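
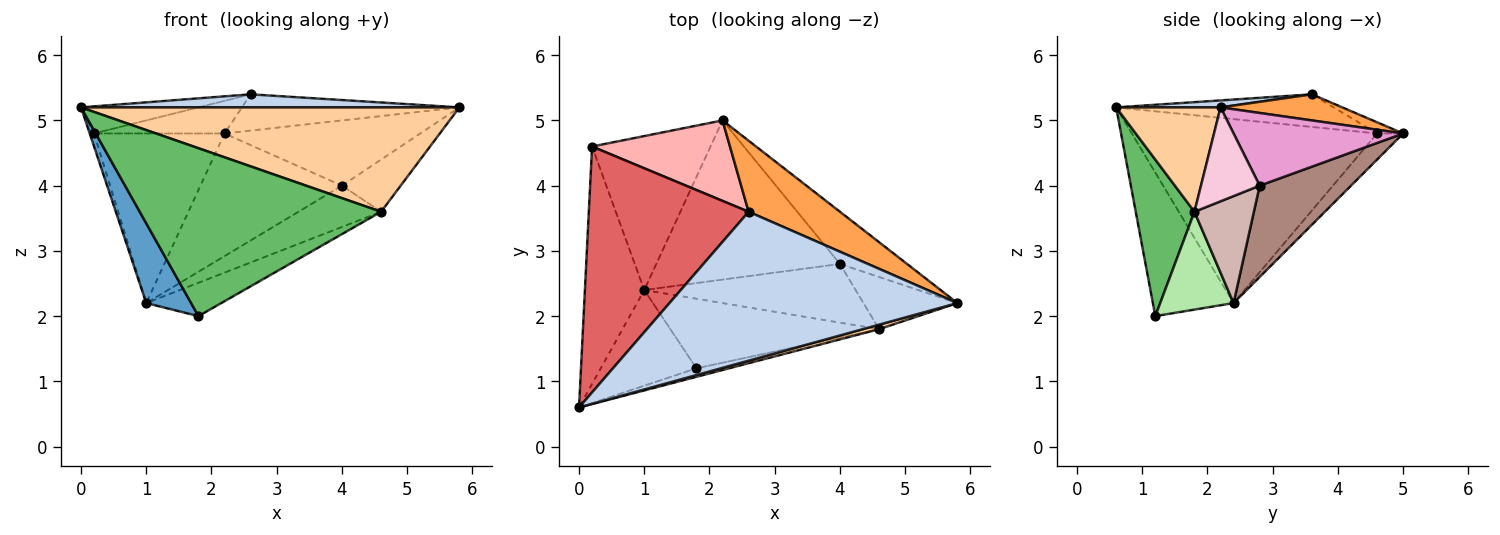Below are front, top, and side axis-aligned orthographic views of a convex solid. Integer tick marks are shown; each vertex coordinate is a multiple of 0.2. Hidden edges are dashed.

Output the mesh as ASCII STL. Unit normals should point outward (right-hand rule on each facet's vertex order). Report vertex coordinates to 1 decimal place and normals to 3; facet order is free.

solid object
 facet normal -0.755 -0.420 -0.504
  outer loop
   vertex 1.0 2.4 2.2
   vertex 1.8 1.2 2.0
   vertex 0.0 0.6 5.2
  endloop
 endfacet
 facet normal 0.024 -0.087 0.996
  outer loop
   vertex 2.6 3.6 5.4
   vertex 0.0 0.6 5.2
   vertex 5.8 2.2 5.2
  endloop
 endfacet
 facet normal 0.247 0.440 0.863
  outer loop
   vertex 2.6 3.6 5.4
   vertex 5.8 2.2 5.2
   vertex 2.2 5.0 4.8
  endloop
 endfacet
 facet normal 0.266 -0.963 0.042
  outer loop
   vertex 4.6 1.8 3.6
   vertex 5.8 2.2 5.2
   vertex 0.0 0.6 5.2
  endloop
 endfacet
 facet normal 0.236 -0.970 -0.049
  outer loop
   vertex 4.6 1.8 3.6
   vertex 0.0 0.6 5.2
   vertex 1.8 1.2 2.0
  endloop
 endfacet
 facet normal 0.389 0.398 -0.831
  outer loop
   vertex 4.6 1.8 3.6
   vertex 1.8 1.2 2.0
   vertex 1.0 2.4 2.2
  endloop
 endfacet
 facet normal -0.199 0.107 0.974
  outer loop
   vertex 0.2 4.6 4.8
   vertex 0.0 0.6 5.2
   vertex 2.6 3.6 5.4
  endloop
 endfacet
 facet normal -0.075 0.375 0.924
  outer loop
   vertex 0.2 4.6 4.8
   vertex 2.6 3.6 5.4
   vertex 2.2 5.0 4.8
  endloop
 endfacet
 facet normal -0.952 0.017 -0.307
  outer loop
   vertex 0.2 4.6 4.8
   vertex 1.0 2.4 2.2
   vertex 0.0 0.6 5.2
  endloop
 endfacet
 facet normal -0.146 0.732 -0.665
  outer loop
   vertex 0.2 4.6 4.8
   vertex 2.2 5.0 4.8
   vertex 1.0 2.4 2.2
  endloop
 endfacet
 facet normal 0.366 0.568 -0.737
  outer loop
   vertex 4.0 2.8 4.0
   vertex 1.0 2.4 2.2
   vertex 2.2 5.0 4.8
  endloop
 endfacet
 facet normal 0.382 0.532 -0.756
  outer loop
   vertex 4.0 2.8 4.0
   vertex 4.6 1.8 3.6
   vertex 1.0 2.4 2.2
  endloop
 endfacet
 facet normal 0.560 0.647 -0.517
  outer loop
   vertex 4.0 2.8 4.0
   vertex 2.2 5.0 4.8
   vertex 5.8 2.2 5.2
  endloop
 endfacet
 facet normal 0.577 0.577 -0.577
  outer loop
   vertex 4.0 2.8 4.0
   vertex 5.8 2.2 5.2
   vertex 4.6 1.8 3.6
  endloop
 endfacet
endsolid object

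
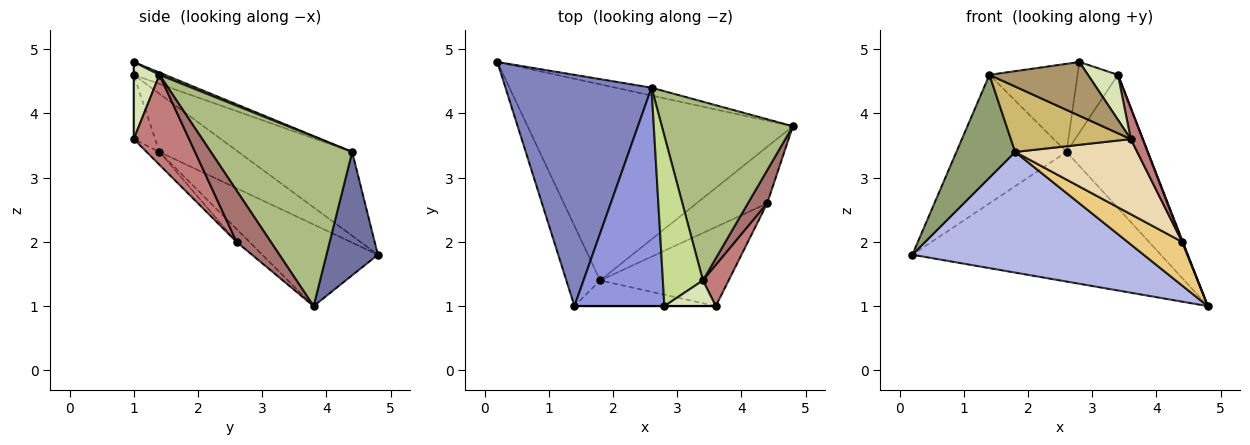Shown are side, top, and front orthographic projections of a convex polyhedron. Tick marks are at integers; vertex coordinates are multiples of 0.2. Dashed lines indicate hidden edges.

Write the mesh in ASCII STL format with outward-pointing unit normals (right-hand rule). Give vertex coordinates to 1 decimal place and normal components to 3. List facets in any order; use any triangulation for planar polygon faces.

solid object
 facet normal 0.202 0.978 -0.059
  outer loop
   vertex 2.6 4.4 3.4
   vertex 4.8 3.8 1.0
   vertex 0.2 4.8 1.8
  endloop
 endfacet
 facet normal -0.449 0.434 0.781
  outer loop
   vertex 2.6 4.4 3.4
   vertex 0.2 4.8 1.8
   vertex 1.4 1.0 4.6
  endloop
 endfacet
 facet normal -0.131 0.371 0.919
  outer loop
   vertex 2.6 4.4 3.4
   vertex 1.4 1.0 4.6
   vertex 2.8 1.0 4.8
  endloop
 endfacet
 facet normal -0.253 -0.507 -0.824
  outer loop
   vertex 1.8 1.4 3.4
   vertex 0.2 4.8 1.8
   vertex 4.8 3.8 1.0
  endloop
 endfacet
 facet normal -0.727 -0.541 -0.423
  outer loop
   vertex 1.8 1.4 3.4
   vertex 1.4 1.0 4.6
   vertex 0.2 4.8 1.8
  endloop
 endfacet
 facet normal 0.720 0.415 0.556
  outer loop
   vertex 3.4 1.4 4.6
   vertex 4.8 3.8 1.0
   vertex 2.6 4.4 3.4
  endloop
 endfacet
 facet normal 0.052 0.383 0.922
  outer loop
   vertex 3.4 1.4 4.6
   vertex 2.6 4.4 3.4
   vertex 2.8 1.0 4.8
  endloop
 endfacet
 facet normal 0.597 -0.697 0.398
  outer loop
   vertex 3.6 1.0 3.6
   vertex 3.4 1.4 4.6
   vertex 2.8 1.0 4.8
  endloop
 endfacet
 facet normal 0.000 -1.000 0.000
  outer loop
   vertex 3.6 1.0 3.6
   vertex 2.8 1.0 4.8
   vertex 1.4 1.0 4.6
  endloop
 endfacet
 facet normal -0.164 -0.918 -0.361
  outer loop
   vertex 3.6 1.0 3.6
   vertex 1.4 1.0 4.6
   vertex 1.8 1.4 3.4
  endloop
 endfacet
 facet normal -0.142 -0.605 -0.783
  outer loop
   vertex 4.4 2.6 2.0
   vertex 1.8 1.4 3.4
   vertex 4.8 3.8 1.0
  endloop
 endfacet
 facet normal -0.072 -0.687 -0.723
  outer loop
   vertex 4.4 2.6 2.0
   vertex 3.6 1.0 3.6
   vertex 1.8 1.4 3.4
  endloop
 endfacet
 facet normal 0.936 -0.020 0.351
  outer loop
   vertex 4.4 2.6 2.0
   vertex 4.8 3.8 1.0
   vertex 3.4 1.4 4.6
  endloop
 endfacet
 facet normal 0.942 -0.202 0.269
  outer loop
   vertex 4.4 2.6 2.0
   vertex 3.4 1.4 4.6
   vertex 3.6 1.0 3.6
  endloop
 endfacet
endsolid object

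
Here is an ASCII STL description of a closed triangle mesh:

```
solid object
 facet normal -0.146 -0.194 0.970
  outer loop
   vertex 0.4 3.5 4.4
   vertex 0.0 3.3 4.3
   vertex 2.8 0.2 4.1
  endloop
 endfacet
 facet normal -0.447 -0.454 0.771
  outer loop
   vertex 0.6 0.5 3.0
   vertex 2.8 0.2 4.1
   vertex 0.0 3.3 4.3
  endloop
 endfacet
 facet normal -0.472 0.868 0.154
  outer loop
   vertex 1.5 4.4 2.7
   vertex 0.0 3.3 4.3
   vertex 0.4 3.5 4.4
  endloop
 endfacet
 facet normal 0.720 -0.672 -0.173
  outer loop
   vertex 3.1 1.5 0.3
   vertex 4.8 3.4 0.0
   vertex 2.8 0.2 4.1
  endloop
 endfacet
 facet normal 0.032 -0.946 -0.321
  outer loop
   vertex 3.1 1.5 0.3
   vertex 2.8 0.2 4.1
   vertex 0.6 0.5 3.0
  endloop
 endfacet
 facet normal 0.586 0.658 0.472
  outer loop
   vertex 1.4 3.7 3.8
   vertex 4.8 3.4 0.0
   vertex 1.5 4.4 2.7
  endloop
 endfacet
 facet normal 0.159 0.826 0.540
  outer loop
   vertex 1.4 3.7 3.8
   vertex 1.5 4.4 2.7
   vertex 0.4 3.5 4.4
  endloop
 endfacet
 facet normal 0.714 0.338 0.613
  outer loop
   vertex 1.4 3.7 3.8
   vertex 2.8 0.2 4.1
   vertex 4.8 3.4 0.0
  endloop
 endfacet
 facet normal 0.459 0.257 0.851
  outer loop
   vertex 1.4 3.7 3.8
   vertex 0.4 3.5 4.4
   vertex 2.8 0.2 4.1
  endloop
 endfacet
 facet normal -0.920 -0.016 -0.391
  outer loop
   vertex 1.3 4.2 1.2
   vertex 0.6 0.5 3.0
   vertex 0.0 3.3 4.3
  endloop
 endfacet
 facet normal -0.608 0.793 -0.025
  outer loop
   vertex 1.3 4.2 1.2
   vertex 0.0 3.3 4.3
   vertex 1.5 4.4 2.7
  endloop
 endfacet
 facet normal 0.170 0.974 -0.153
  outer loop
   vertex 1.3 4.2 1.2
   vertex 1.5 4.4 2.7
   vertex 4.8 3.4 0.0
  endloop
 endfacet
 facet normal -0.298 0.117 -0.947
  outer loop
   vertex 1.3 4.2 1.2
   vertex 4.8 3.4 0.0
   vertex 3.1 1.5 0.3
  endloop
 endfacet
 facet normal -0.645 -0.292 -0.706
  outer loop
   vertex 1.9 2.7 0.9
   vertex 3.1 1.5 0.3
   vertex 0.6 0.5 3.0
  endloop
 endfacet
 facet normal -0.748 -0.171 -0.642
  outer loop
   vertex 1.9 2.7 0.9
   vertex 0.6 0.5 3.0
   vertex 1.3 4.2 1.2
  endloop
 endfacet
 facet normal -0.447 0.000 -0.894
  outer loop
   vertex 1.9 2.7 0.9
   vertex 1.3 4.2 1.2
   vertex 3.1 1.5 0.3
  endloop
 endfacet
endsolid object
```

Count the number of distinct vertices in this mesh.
10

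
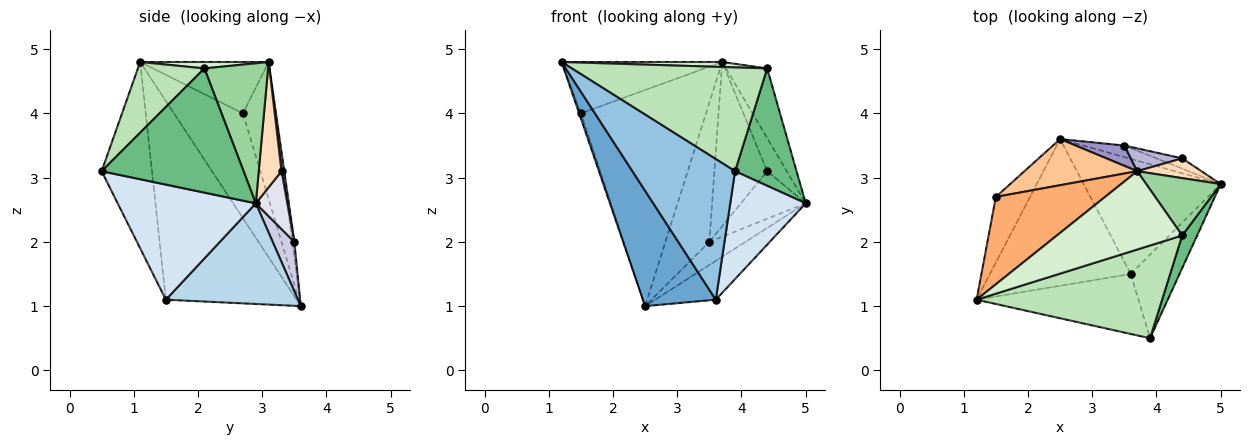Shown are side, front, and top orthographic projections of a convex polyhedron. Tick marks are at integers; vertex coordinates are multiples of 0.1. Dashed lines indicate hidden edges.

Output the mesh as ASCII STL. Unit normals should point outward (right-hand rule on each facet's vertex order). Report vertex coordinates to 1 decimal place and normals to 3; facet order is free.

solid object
 facet normal -0.743 -0.414 -0.526
  outer loop
   vertex 3.6 1.5 1.1
   vertex 1.2 1.1 4.8
   vertex 2.5 3.6 1.0
  endloop
 endfacet
 facet normal -0.411 -0.838 -0.357
  outer loop
   vertex 3.6 1.5 1.1
   vertex 3.9 0.5 3.1
   vertex 1.2 1.1 4.8
  endloop
 endfacet
 facet normal 0.571 0.262 -0.778
  outer loop
   vertex 3.6 1.5 1.1
   vertex 2.5 3.6 1.0
   vertex 5.0 2.9 2.6
  endloop
 endfacet
 facet normal 0.823 -0.450 -0.348
  outer loop
   vertex 3.6 1.5 1.1
   vertex 5.0 2.9 2.6
   vertex 3.9 0.5 3.1
  endloop
 endfacet
 facet normal -0.951 0.023 -0.310
  outer loop
   vertex 1.5 2.7 4.0
   vertex 2.5 3.6 1.0
   vertex 1.2 1.1 4.8
  endloop
 endfacet
 facet normal -0.376 0.470 0.799
  outer loop
   vertex 1.5 2.7 4.0
   vertex 1.2 1.1 4.8
   vertex 3.7 3.1 4.8
  endloop
 endfacet
 facet normal -0.246 0.948 0.202
  outer loop
   vertex 1.5 2.7 4.0
   vertex 3.7 3.1 4.8
   vertex 2.5 3.6 1.0
  endloop
 endfacet
 facet normal 0.707 0.607 0.363
  outer loop
   vertex 4.4 3.3 3.1
   vertex 3.7 3.1 4.8
   vertex 5.0 2.9 2.6
  endloop
 endfacet
 facet normal 0.912 -0.395 0.110
  outer loop
   vertex 4.4 2.1 4.7
   vertex 3.9 0.5 3.1
   vertex 5.0 2.9 2.6
  endloop
 endfacet
 facet normal 0.767 0.496 0.408
  outer loop
   vertex 4.4 2.1 4.7
   vertex 5.0 2.9 2.6
   vertex 3.7 3.1 4.8
  endloop
 endfacet
 facet normal 0.246 -0.723 0.646
  outer loop
   vertex 4.4 2.1 4.7
   vertex 1.2 1.1 4.8
   vertex 3.9 0.5 3.1
  endloop
 endfacet
 facet normal 0.051 -0.064 0.997
  outer loop
   vertex 4.4 2.1 4.7
   vertex 3.7 3.1 4.8
   vertex 1.2 1.1 4.8
  endloop
 endfacet
 facet normal -0.046 0.988 0.144
  outer loop
   vertex 3.5 3.5 2.0
   vertex 2.5 3.6 1.0
   vertex 3.7 3.1 4.8
  endloop
 endfacet
 facet normal 0.052 0.989 0.138
  outer loop
   vertex 3.5 3.5 2.0
   vertex 3.7 3.1 4.8
   vertex 4.4 3.3 3.1
  endloop
 endfacet
 facet normal 0.473 0.788 -0.394
  outer loop
   vertex 3.5 3.5 2.0
   vertex 5.0 2.9 2.6
   vertex 2.5 3.6 1.0
  endloop
 endfacet
 facet normal 0.429 0.883 -0.191
  outer loop
   vertex 3.5 3.5 2.0
   vertex 4.4 3.3 3.1
   vertex 5.0 2.9 2.6
  endloop
 endfacet
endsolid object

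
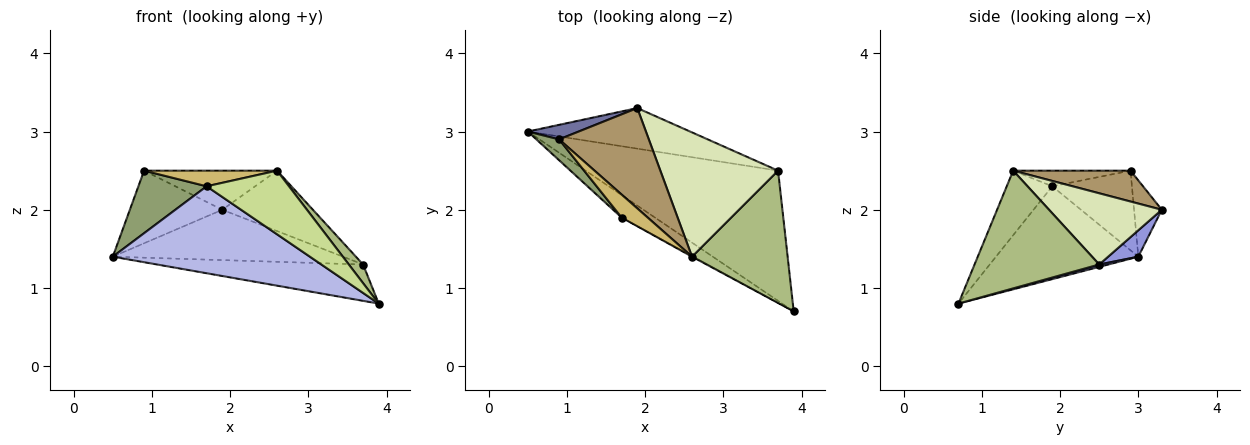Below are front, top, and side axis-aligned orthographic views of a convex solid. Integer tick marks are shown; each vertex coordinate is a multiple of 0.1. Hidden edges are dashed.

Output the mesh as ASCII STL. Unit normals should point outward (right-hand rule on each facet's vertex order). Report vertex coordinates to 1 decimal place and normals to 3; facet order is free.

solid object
 facet normal -0.282 0.941 0.188
  outer loop
   vertex 0.9 2.9 2.5
   vertex 1.9 3.3 2.0
   vertex 0.5 3.0 1.4
  endloop
 endfacet
 facet normal 0.012 0.269 -0.963
  outer loop
   vertex 3.7 2.5 1.3
   vertex 3.9 0.7 0.8
   vertex 0.5 3.0 1.4
  endloop
 endfacet
 facet normal 0.102 0.775 -0.624
  outer loop
   vertex 3.7 2.5 1.3
   vertex 0.5 3.0 1.4
   vertex 1.9 3.3 2.0
  endloop
 endfacet
 facet normal -0.573 -0.793 -0.206
  outer loop
   vertex 1.7 1.9 2.3
   vertex 0.5 3.0 1.4
   vertex 3.9 0.7 0.8
  endloop
 endfacet
 facet normal -0.742 -0.636 0.212
  outer loop
   vertex 1.7 1.9 2.3
   vertex 0.9 2.9 2.5
   vertex 0.5 3.0 1.4
  endloop
 endfacet
 facet normal 0.773 -0.088 0.628
  outer loop
   vertex 2.6 1.4 2.5
   vertex 3.9 0.7 0.8
   vertex 3.7 2.5 1.3
  endloop
 endfacet
 facet normal -0.484 -0.875 -0.010
  outer loop
   vertex 2.6 1.4 2.5
   vertex 1.7 1.9 2.3
   vertex 3.9 0.7 0.8
  endloop
 endfacet
 facet normal 0.478 0.384 0.790
  outer loop
   vertex 2.6 1.4 2.5
   vertex 3.7 2.5 1.3
   vertex 1.9 3.3 2.0
  endloop
 endfacet
 facet normal 0.305 0.346 0.887
  outer loop
   vertex 2.6 1.4 2.5
   vertex 1.9 3.3 2.0
   vertex 0.9 2.9 2.5
  endloop
 endfacet
 facet normal -0.444 -0.504 0.741
  outer loop
   vertex 2.6 1.4 2.5
   vertex 0.9 2.9 2.5
   vertex 1.7 1.9 2.3
  endloop
 endfacet
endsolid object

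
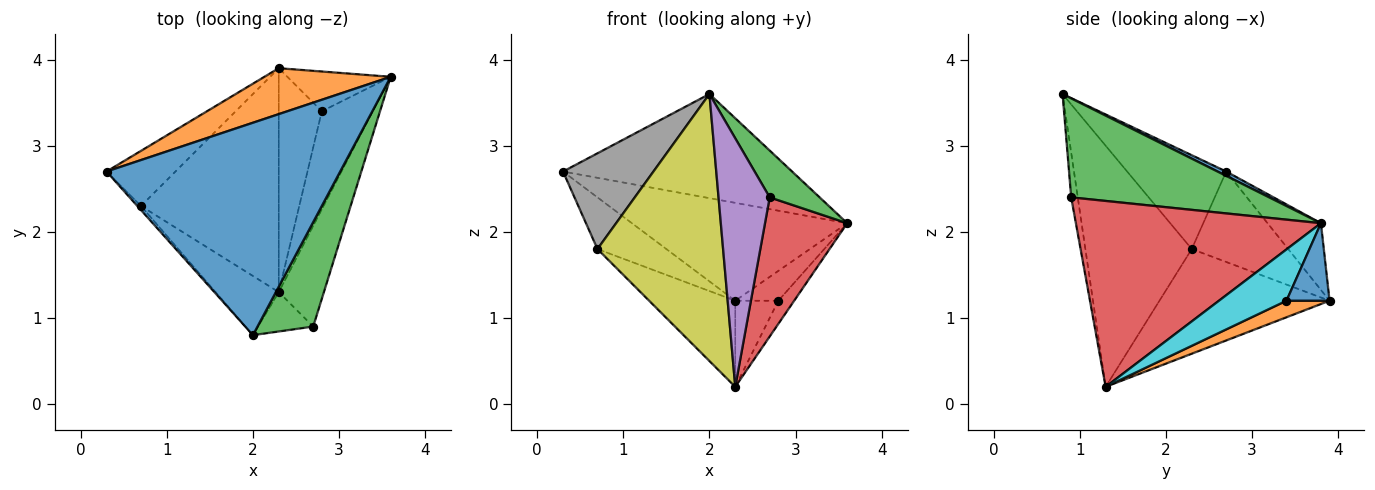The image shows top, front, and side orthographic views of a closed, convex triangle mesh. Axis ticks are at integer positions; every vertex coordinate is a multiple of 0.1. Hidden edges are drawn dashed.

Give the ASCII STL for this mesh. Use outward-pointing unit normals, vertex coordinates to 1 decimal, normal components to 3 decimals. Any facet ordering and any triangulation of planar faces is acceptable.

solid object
 facet normal 0.017 0.440 0.898
  outer loop
   vertex 2.0 0.8 3.6
   vertex 3.6 3.8 2.1
   vertex 0.3 2.7 2.7
  endloop
 endfacet
 facet normal -0.219 0.883 0.415
  outer loop
   vertex 2.3 3.9 1.2
   vertex 0.3 2.7 2.7
   vertex 3.6 3.8 2.1
  endloop
 endfacet
 facet normal 0.851 -0.215 0.479
  outer loop
   vertex 2.7 0.9 2.4
   vertex 3.6 3.8 2.1
   vertex 2.0 0.8 3.6
  endloop
 endfacet
 facet normal 0.924 -0.310 -0.224
  outer loop
   vertex 2.7 0.9 2.4
   vertex 2.3 1.3 0.2
   vertex 3.6 3.8 2.1
  endloop
 endfacet
 facet normal -0.126 -0.980 -0.155
  outer loop
   vertex 2.7 0.9 2.4
   vertex 2.0 0.8 3.6
   vertex 2.3 1.3 0.2
  endloop
 endfacet
 facet normal -0.692 0.494 -0.527
  outer loop
   vertex 0.7 2.3 1.8
   vertex 0.3 2.7 2.7
   vertex 2.3 3.9 1.2
  endloop
 endfacet
 facet normal -0.578 0.293 -0.761
  outer loop
   vertex 0.7 2.3 1.8
   vertex 2.3 3.9 1.2
   vertex 2.3 1.3 0.2
  endloop
 endfacet
 facet normal -0.738 -0.674 -0.029
  outer loop
   vertex 0.7 2.3 1.8
   vertex 2.0 0.8 3.6
   vertex 0.3 2.7 2.7
  endloop
 endfacet
 facet normal -0.637 -0.752 -0.167
  outer loop
   vertex 0.7 2.3 1.8
   vertex 2.3 1.3 0.2
   vertex 2.0 0.8 3.6
  endloop
 endfacet
 facet normal 0.700 0.164 -0.695
  outer loop
   vertex 2.8 3.4 1.2
   vertex 3.6 3.8 2.1
   vertex 2.3 1.3 0.2
  endloop
 endfacet
 facet normal 0.514 0.514 -0.686
  outer loop
   vertex 2.8 3.4 1.2
   vertex 2.3 3.9 1.2
   vertex 3.6 3.8 2.1
  endloop
 endfacet
 facet normal 0.338 0.338 -0.878
  outer loop
   vertex 2.8 3.4 1.2
   vertex 2.3 1.3 0.2
   vertex 2.3 3.9 1.2
  endloop
 endfacet
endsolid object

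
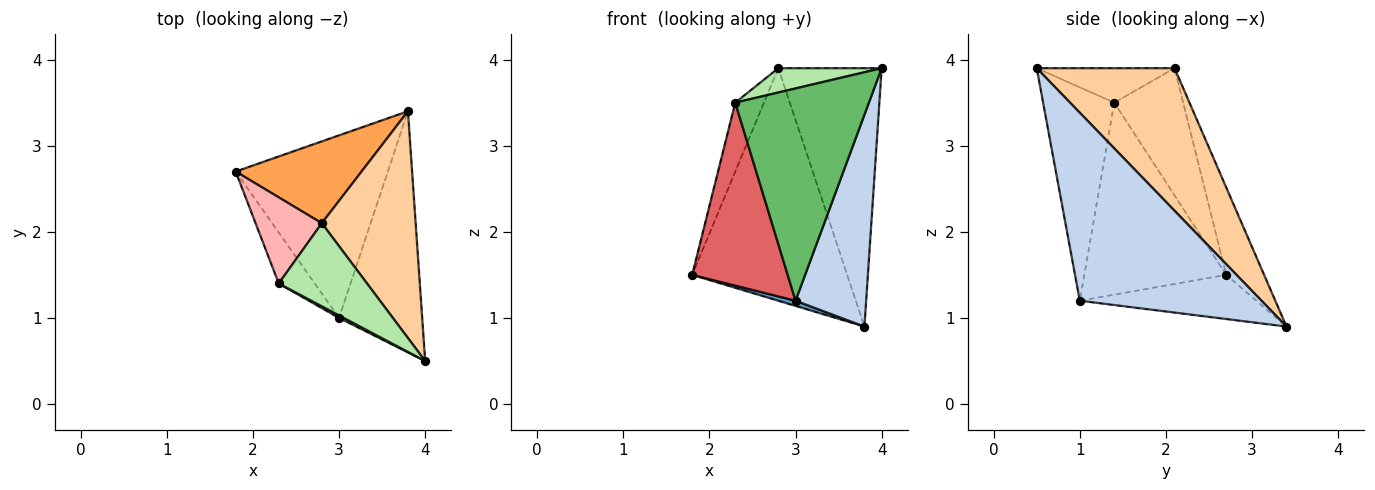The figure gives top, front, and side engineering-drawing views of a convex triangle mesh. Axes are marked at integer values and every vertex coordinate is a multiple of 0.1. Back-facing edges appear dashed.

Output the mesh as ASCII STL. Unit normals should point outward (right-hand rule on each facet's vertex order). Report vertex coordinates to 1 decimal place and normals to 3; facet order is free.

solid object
 facet normal -0.279 -0.027 -0.960
  outer loop
   vertex 3.0 1.0 1.2
   vertex 1.8 2.7 1.5
   vertex 3.8 3.4 0.9
  endloop
 endfacet
 facet normal 0.862 -0.335 -0.381
  outer loop
   vertex 3.0 1.0 1.2
   vertex 3.8 3.4 0.9
   vertex 4.0 0.5 3.9
  endloop
 endfacet
 facet normal -0.225 0.919 0.323
  outer loop
   vertex 2.8 2.1 3.9
   vertex 3.8 3.4 0.9
   vertex 1.8 2.7 1.5
  endloop
 endfacet
 facet normal 0.708 0.531 0.466
  outer loop
   vertex 2.8 2.1 3.9
   vertex 4.0 0.5 3.9
   vertex 3.8 3.4 0.9
  endloop
 endfacet
 facet normal -0.470 -0.883 0.011
  outer loop
   vertex 2.3 1.4 3.5
   vertex 3.0 1.0 1.2
   vertex 4.0 0.5 3.9
  endloop
 endfacet
 facet normal -0.351 -0.263 0.899
  outer loop
   vertex 2.3 1.4 3.5
   vertex 4.0 0.5 3.9
   vertex 2.8 2.1 3.9
  endloop
 endfacet
 facet normal -0.820 -0.552 -0.154
  outer loop
   vertex 2.3 1.4 3.5
   vertex 1.8 2.7 1.5
   vertex 3.0 1.0 1.2
  endloop
 endfacet
 facet normal -0.832 0.347 0.433
  outer loop
   vertex 2.3 1.4 3.5
   vertex 2.8 2.1 3.9
   vertex 1.8 2.7 1.5
  endloop
 endfacet
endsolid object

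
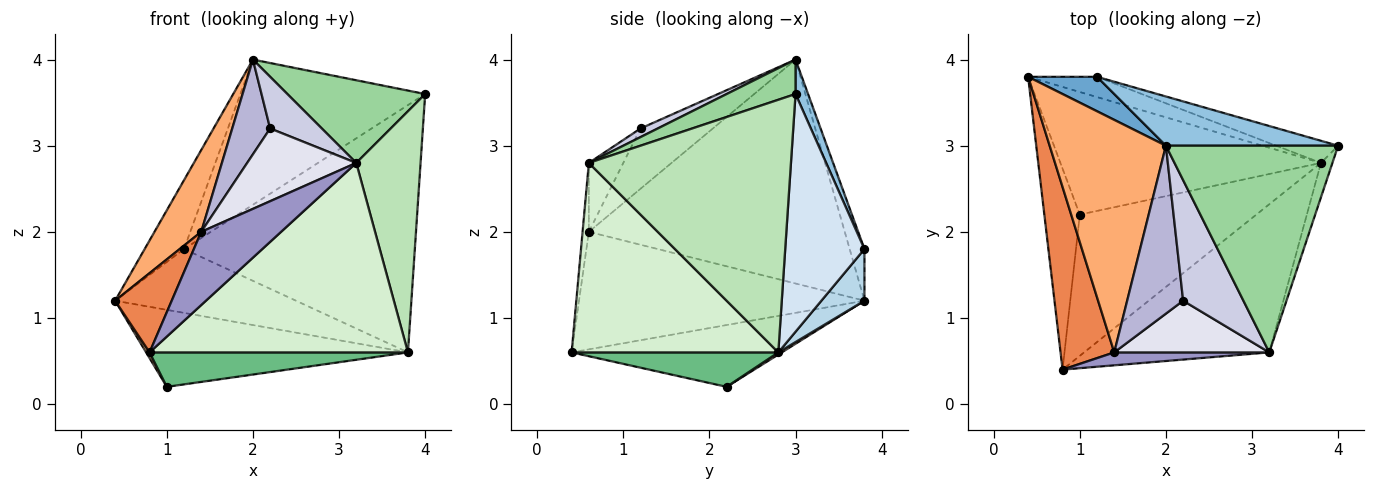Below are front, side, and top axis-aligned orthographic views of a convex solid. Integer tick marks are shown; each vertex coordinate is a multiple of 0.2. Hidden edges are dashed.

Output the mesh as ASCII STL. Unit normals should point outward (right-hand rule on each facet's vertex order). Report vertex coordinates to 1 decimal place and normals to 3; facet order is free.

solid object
 facet normal -0.318 0.848 0.424
  outer loop
   vertex 1.2 3.8 1.8
   vertex 0.4 3.8 1.2
   vertex 2.0 3.0 4.0
  endloop
 endfacet
 facet normal 0.064 0.945 0.320
  outer loop
   vertex 1.2 3.8 1.8
   vertex 2.0 3.0 4.0
   vertex 4.0 3.0 3.6
  endloop
 endfacet
 facet normal 0.221 0.929 -0.295
  outer loop
   vertex 1.2 3.8 1.8
   vertex 3.8 2.8 0.6
   vertex 0.4 3.8 1.2
  endloop
 endfacet
 facet normal 0.324 0.942 -0.084
  outer loop
   vertex 1.2 3.8 1.8
   vertex 4.0 3.0 3.6
   vertex 3.8 2.8 0.6
  endloop
 endfacet
 facet normal -0.895 -0.177 0.409
  outer loop
   vertex 1.4 0.6 2.0
   vertex 0.4 3.8 1.2
   vertex 0.8 0.4 0.6
  endloop
 endfacet
 facet normal -0.876 -0.160 0.455
  outer loop
   vertex 1.4 0.6 2.0
   vertex 2.0 3.0 4.0
   vertex 0.4 3.8 1.2
  endloop
 endfacet
 facet normal -0.867 -0.014 -0.498
  outer loop
   vertex 1.0 2.2 0.2
   vertex 0.8 0.4 0.6
   vertex 0.4 3.8 1.2
  endloop
 endfacet
 facet normal 0.007 0.532 -0.847
  outer loop
   vertex 1.0 2.2 0.2
   vertex 0.4 3.8 1.2
   vertex 3.8 2.8 0.6
  endloop
 endfacet
 facet normal 0.186 -0.233 -0.955
  outer loop
   vertex 1.0 2.2 0.2
   vertex 3.8 2.8 0.6
   vertex 0.8 0.4 0.6
  endloop
 endfacet
 facet normal 0.183 -0.365 0.913
  outer loop
   vertex 3.2 0.6 2.8
   vertex 4.0 3.0 3.6
   vertex 2.0 3.0 4.0
  endloop
 endfacet
 facet normal 0.952 -0.303 -0.043
  outer loop
   vertex 3.2 0.6 2.8
   vertex 3.8 2.8 0.6
   vertex 4.0 3.0 3.6
  endloop
 endfacet
 facet normal 0.533 -0.666 -0.521
  outer loop
   vertex 3.2 0.6 2.8
   vertex 0.8 0.4 0.6
   vertex 3.8 2.8 0.6
  endloop
 endfacet
 facet normal -0.077 -0.982 0.173
  outer loop
   vertex 3.2 0.6 2.8
   vertex 1.4 0.6 2.0
   vertex 0.8 0.4 0.6
  endloop
 endfacet
 facet normal -0.684 -0.358 0.635
  outer loop
   vertex 2.2 1.2 3.2
   vertex 2.0 3.0 4.0
   vertex 1.4 0.6 2.0
  endloop
 endfacet
 facet normal 0.130 -0.391 0.911
  outer loop
   vertex 2.2 1.2 3.2
   vertex 3.2 0.6 2.8
   vertex 2.0 3.0 4.0
  endloop
 endfacet
 facet normal -0.249 -0.789 0.561
  outer loop
   vertex 2.2 1.2 3.2
   vertex 1.4 0.6 2.0
   vertex 3.2 0.6 2.8
  endloop
 endfacet
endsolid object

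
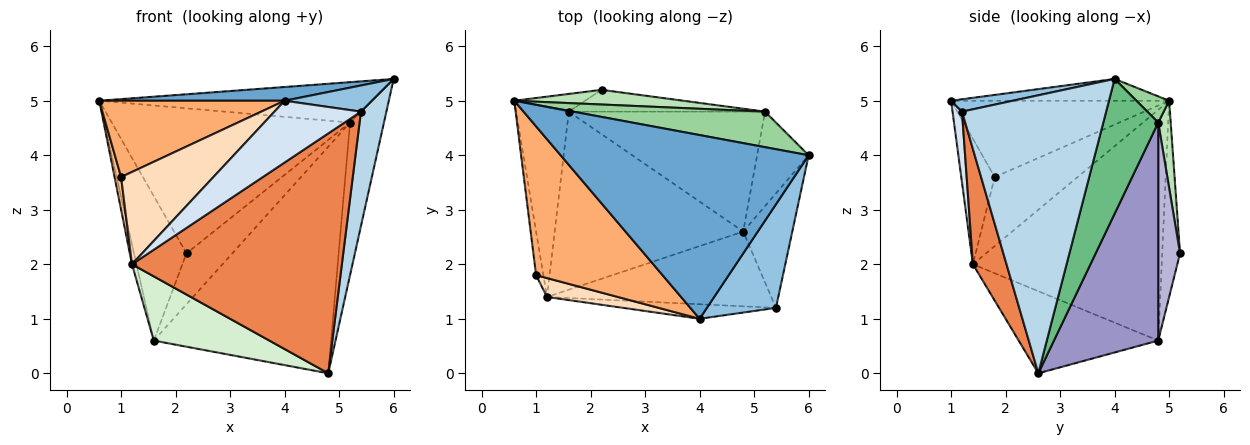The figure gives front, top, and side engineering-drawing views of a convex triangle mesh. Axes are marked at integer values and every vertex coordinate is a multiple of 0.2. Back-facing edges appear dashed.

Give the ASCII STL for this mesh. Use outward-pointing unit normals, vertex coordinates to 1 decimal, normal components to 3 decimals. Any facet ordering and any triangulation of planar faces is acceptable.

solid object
 facet normal -0.087 -0.074 0.993
  outer loop
   vertex 4.0 1.0 5.0
   vertex 6.0 4.0 5.4
   vertex 0.6 5.0 5.0
  endloop
 endfacet
 facet normal 0.171 -0.241 0.955
  outer loop
   vertex 5.4 1.2 4.8
   vertex 6.0 4.0 5.4
   vertex 4.0 1.0 5.0
  endloop
 endfacet
 facet normal 0.970 -0.171 -0.171
  outer loop
   vertex 5.4 1.2 4.8
   vertex 4.8 2.6 0.0
   vertex 6.0 4.0 5.4
  endloop
 endfacet
 facet normal 0.106 -0.968 -0.228
  outer loop
   vertex 5.4 1.2 4.8
   vertex 4.0 1.0 5.0
   vertex 1.2 1.4 2.0
  endloop
 endfacet
 facet normal 0.151 -0.944 -0.294
  outer loop
   vertex 5.4 1.2 4.8
   vertex 1.2 1.4 2.0
   vertex 4.8 2.6 0.0
  endloop
 endfacet
 facet normal -0.473 -0.402 0.784
  outer loop
   vertex 1.0 1.8 3.6
   vertex 4.0 1.0 5.0
   vertex 0.6 5.0 5.0
  endloop
 endfacet
 facet normal -0.991 -0.078 -0.104
  outer loop
   vertex 1.0 1.8 3.6
   vertex 0.6 5.0 5.0
   vertex 1.2 1.4 2.0
  endloop
 endfacet
 facet normal -0.334 -0.923 0.189
  outer loop
   vertex 1.0 1.8 3.6
   vertex 1.2 1.4 2.0
   vertex 4.0 1.0 5.0
  endloop
 endfacet
 facet normal 0.809 0.500 -0.309
  outer loop
   vertex 5.2 4.8 4.6
   vertex 6.0 4.0 5.4
   vertex 4.8 2.6 0.0
  endloop
 endfacet
 facet normal 0.090 0.748 0.658
  outer loop
   vertex 5.2 4.8 4.6
   vertex 0.6 5.0 5.0
   vertex 6.0 4.0 5.4
  endloop
 endfacet
 facet normal 0.052 0.994 0.101
  outer loop
   vertex 5.2 4.8 4.6
   vertex 2.2 5.2 2.2
   vertex 0.6 5.0 5.0
  endloop
 endfacet
 facet normal -0.379 -0.314 -0.871
  outer loop
   vertex 1.6 4.8 0.6
   vertex 4.8 2.6 0.0
   vertex 1.2 1.4 2.0
  endloop
 endfacet
 facet normal 0.461 0.784 -0.415
  outer loop
   vertex 1.6 4.8 0.6
   vertex 5.2 4.8 4.6
   vertex 4.8 2.6 0.0
  endloop
 endfacet
 facet normal 0.401 0.842 -0.361
  outer loop
   vertex 1.6 4.8 0.6
   vertex 2.2 5.2 2.2
   vertex 5.2 4.8 4.6
  endloop
 endfacet
 facet normal -0.975 0.023 -0.223
  outer loop
   vertex 1.6 4.8 0.6
   vertex 1.2 1.4 2.0
   vertex 0.6 5.0 5.0
  endloop
 endfacet
 facet normal -0.319 0.941 -0.115
  outer loop
   vertex 1.6 4.8 0.6
   vertex 0.6 5.0 5.0
   vertex 2.2 5.2 2.2
  endloop
 endfacet
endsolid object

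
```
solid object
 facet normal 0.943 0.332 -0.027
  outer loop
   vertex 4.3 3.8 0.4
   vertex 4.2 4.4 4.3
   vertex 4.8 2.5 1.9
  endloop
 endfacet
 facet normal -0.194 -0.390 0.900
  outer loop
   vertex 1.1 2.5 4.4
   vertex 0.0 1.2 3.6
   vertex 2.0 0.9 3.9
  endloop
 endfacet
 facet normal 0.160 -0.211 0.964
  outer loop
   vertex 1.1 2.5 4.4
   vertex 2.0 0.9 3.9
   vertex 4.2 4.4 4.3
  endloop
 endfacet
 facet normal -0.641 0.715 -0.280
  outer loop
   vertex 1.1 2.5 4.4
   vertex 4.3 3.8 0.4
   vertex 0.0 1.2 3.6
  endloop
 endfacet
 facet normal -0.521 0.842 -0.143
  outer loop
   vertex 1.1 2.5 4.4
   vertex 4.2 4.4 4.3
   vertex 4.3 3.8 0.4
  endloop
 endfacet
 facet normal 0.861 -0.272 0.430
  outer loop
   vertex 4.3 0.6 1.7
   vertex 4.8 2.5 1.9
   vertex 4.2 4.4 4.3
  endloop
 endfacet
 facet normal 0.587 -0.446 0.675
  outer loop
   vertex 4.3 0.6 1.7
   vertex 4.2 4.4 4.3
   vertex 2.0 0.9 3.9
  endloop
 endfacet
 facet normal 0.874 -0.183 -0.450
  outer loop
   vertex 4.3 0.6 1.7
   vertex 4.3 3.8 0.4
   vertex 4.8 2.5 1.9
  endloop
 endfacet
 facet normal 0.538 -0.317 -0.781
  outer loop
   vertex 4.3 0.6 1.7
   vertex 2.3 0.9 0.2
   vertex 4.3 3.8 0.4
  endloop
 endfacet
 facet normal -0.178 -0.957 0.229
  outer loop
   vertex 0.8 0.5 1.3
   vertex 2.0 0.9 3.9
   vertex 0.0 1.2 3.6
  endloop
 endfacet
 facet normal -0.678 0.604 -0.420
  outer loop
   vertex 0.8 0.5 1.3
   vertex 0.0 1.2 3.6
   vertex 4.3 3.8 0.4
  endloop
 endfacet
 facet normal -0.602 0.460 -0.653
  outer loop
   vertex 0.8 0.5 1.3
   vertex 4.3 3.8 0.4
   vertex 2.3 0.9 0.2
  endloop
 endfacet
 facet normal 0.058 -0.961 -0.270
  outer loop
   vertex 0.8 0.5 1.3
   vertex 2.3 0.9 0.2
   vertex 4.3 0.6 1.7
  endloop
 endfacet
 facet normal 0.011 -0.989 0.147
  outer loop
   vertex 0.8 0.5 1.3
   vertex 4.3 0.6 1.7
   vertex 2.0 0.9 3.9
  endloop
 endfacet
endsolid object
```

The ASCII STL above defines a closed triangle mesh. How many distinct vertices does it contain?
9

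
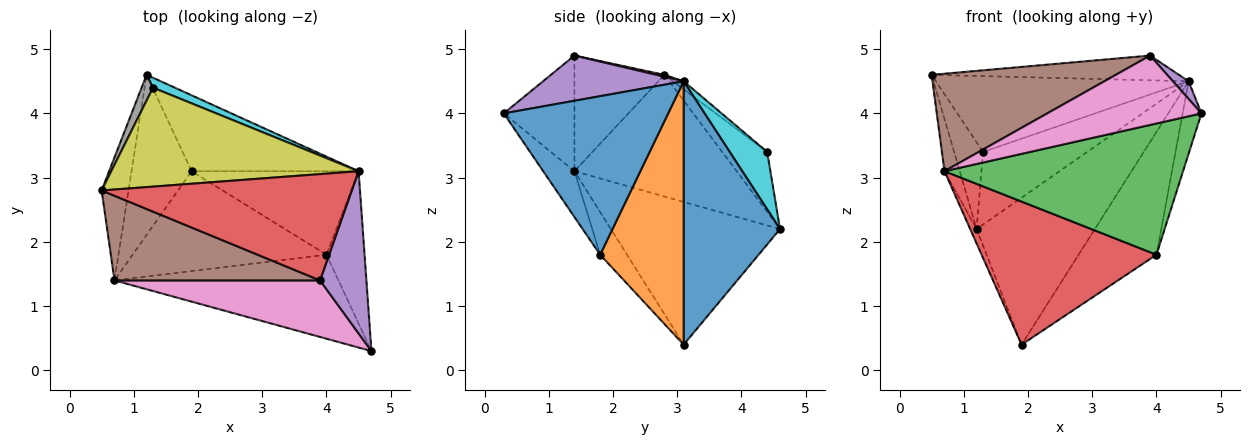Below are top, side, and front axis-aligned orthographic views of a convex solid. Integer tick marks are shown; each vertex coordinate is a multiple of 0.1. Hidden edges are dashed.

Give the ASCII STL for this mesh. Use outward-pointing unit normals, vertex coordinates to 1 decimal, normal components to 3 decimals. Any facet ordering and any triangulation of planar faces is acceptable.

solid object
 facet normal 0.586 0.720 -0.372
  outer loop
   vertex 4.5 3.1 4.5
   vertex 1.9 3.1 0.4
   vertex 1.2 4.6 2.2
  endloop
 endfacet
 facet normal -0.972 0.091 -0.215
  outer loop
   vertex 0.7 1.4 3.1
   vertex 0.5 2.8 4.6
   vertex 1.2 4.6 2.2
  endloop
 endfacet
 facet normal -0.921 0.035 -0.387
  outer loop
   vertex 0.7 1.4 3.1
   vertex 1.2 4.6 2.2
   vertex 1.9 3.1 0.4
  endloop
 endfacet
 facet normal 0.007 0.227 0.974
  outer loop
   vertex 3.9 1.4 4.9
   vertex 4.5 3.1 4.5
   vertex 0.5 2.8 4.6
  endloop
 endfacet
 facet normal 0.696 -0.078 0.714
  outer loop
   vertex 3.9 1.4 4.9
   vertex 4.7 0.3 4.0
   vertex 4.5 3.1 4.5
  endloop
 endfacet
 facet normal -0.346 -0.708 0.615
  outer loop
   vertex 3.9 1.4 4.9
   vertex 0.5 2.8 4.6
   vertex 0.7 1.4 3.1
  endloop
 endfacet
 facet normal -0.335 -0.730 0.595
  outer loop
   vertex 3.9 1.4 4.9
   vertex 0.7 1.4 3.1
   vertex 4.7 0.3 4.0
  endloop
 endfacet
 facet normal -0.831 0.534 0.158
  outer loop
   vertex 1.3 4.4 3.4
   vertex 1.2 4.6 2.2
   vertex 0.5 2.8 4.6
  endloop
 endfacet
 facet normal -0.026 0.608 0.794
  outer loop
   vertex 1.3 4.4 3.4
   vertex 0.5 2.8 4.6
   vertex 4.5 3.1 4.5
  endloop
 endfacet
 facet normal 0.335 0.933 0.128
  outer loop
   vertex 1.3 4.4 3.4
   vertex 4.5 3.1 4.5
   vertex 1.2 4.6 2.2
  endloop
 endfacet
 facet normal 0.966 0.110 -0.232
  outer loop
   vertex 4.0 1.8 1.8
   vertex 4.5 3.1 4.5
   vertex 4.7 0.3 4.0
  endloop
 endfacet
 facet normal 0.663 0.619 -0.421
  outer loop
   vertex 4.0 1.8 1.8
   vertex 1.9 3.1 0.4
   vertex 4.5 3.1 4.5
  endloop
 endfacet
 facet normal -0.110 -0.837 -0.536
  outer loop
   vertex 4.0 1.8 1.8
   vertex 4.7 0.3 4.0
   vertex 0.7 1.4 3.1
  endloop
 endfacet
 facet normal -0.125 -0.814 -0.568
  outer loop
   vertex 4.0 1.8 1.8
   vertex 0.7 1.4 3.1
   vertex 1.9 3.1 0.4
  endloop
 endfacet
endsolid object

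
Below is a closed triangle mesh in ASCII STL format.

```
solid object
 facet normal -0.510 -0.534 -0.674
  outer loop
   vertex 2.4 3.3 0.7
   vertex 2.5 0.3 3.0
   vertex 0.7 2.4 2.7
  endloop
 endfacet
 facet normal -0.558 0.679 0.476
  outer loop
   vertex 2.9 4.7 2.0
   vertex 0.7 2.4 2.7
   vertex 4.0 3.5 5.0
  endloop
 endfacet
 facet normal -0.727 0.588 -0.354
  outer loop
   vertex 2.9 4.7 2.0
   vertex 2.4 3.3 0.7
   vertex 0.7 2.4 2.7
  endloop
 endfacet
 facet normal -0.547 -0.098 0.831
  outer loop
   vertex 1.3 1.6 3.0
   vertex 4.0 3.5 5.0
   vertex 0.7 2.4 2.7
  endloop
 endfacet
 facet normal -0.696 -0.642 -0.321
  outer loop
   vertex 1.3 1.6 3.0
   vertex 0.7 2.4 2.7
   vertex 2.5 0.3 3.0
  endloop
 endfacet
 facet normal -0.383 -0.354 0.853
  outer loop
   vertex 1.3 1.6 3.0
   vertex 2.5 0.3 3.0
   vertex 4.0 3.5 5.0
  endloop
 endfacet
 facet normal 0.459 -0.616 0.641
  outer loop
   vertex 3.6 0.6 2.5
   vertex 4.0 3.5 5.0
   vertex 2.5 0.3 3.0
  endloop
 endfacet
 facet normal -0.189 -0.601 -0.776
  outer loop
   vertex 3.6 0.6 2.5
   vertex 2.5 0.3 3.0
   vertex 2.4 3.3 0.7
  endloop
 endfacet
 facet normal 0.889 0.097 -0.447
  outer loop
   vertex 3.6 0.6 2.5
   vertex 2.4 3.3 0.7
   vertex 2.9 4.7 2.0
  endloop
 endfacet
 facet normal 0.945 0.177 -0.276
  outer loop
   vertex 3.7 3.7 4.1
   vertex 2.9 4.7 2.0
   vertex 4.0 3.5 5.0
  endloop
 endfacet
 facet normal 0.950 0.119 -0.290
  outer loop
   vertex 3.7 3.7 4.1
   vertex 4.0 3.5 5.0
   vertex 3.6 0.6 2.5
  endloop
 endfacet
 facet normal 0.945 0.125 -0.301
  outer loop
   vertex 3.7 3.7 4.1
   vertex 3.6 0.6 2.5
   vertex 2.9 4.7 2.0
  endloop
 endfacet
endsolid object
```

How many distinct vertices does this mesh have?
8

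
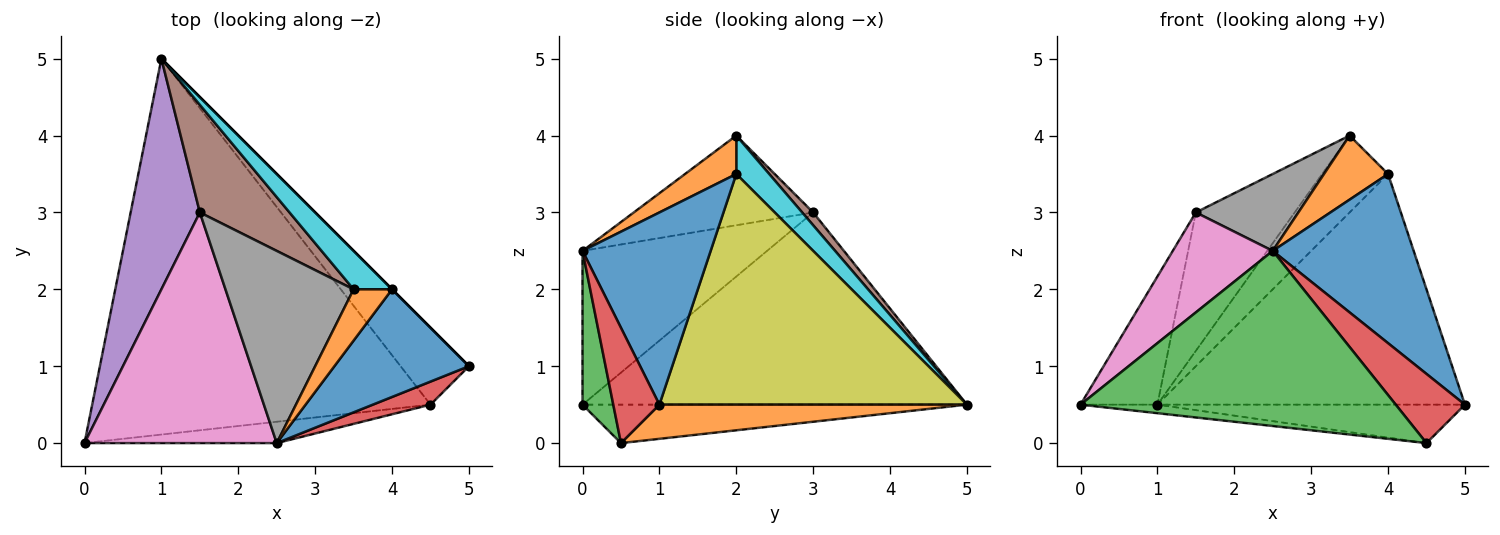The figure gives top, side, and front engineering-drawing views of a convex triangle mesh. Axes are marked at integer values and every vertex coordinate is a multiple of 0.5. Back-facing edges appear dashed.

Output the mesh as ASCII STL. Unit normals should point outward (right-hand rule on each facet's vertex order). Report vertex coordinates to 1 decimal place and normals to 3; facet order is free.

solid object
 facet normal -0.113 0.023 -0.993
  outer loop
   vertex 4.5 0.5 0.0
   vertex 0.0 0.0 0.5
   vertex 1.0 5.0 0.5
  endloop
 endfacet
 facet normal 0.408 0.408 -0.816
  outer loop
   vertex 4.5 0.5 0.0
   vertex 1.0 5.0 0.5
   vertex 5.0 1.0 0.5
  endloop
 endfacet
 facet normal 0.096 -0.988 -0.120
  outer loop
   vertex 4.5 0.5 0.0
   vertex 2.5 0.0 2.5
   vertex 0.0 0.0 0.5
  endloop
 endfacet
 facet normal 0.535 -0.802 0.267
  outer loop
   vertex 4.5 0.5 0.0
   vertex 5.0 1.0 0.5
   vertex 2.5 0.0 2.5
  endloop
 endfacet
 facet normal -0.925 0.185 0.333
  outer loop
   vertex 1.5 3.0 3.0
   vertex 1.0 5.0 0.5
   vertex 0.0 0.0 0.5
  endloop
 endfacet
 facet normal 0.087 0.786 0.612
  outer loop
   vertex 1.5 3.0 3.0
   vertex 3.5 2.0 4.0
   vertex 1.0 5.0 0.5
  endloop
 endfacet
 facet normal -0.592 -0.321 0.740
  outer loop
   vertex 1.5 3.0 3.0
   vertex 0.0 0.0 0.5
   vertex 2.5 0.0 2.5
  endloop
 endfacet
 facet normal -0.545 -0.311 0.778
  outer loop
   vertex 1.5 3.0 3.0
   vertex 2.5 0.0 2.5
   vertex 3.5 2.0 4.0
  endloop
 endfacet
 facet normal 0.707 0.707 0.000
  outer loop
   vertex 4.0 2.0 3.5
   vertex 5.0 1.0 0.5
   vertex 1.0 5.0 0.5
  endloop
 endfacet
 facet normal 0.408 0.816 0.408
  outer loop
   vertex 4.0 2.0 3.5
   vertex 1.0 5.0 0.5
   vertex 3.5 2.0 4.0
  endloop
 endfacet
 facet normal 0.609 -0.669 0.426
  outer loop
   vertex 4.0 2.0 3.5
   vertex 2.5 0.0 2.5
   vertex 5.0 1.0 0.5
  endloop
 endfacet
 facet normal 0.530 -0.662 0.530
  outer loop
   vertex 4.0 2.0 3.5
   vertex 3.5 2.0 4.0
   vertex 2.5 0.0 2.5
  endloop
 endfacet
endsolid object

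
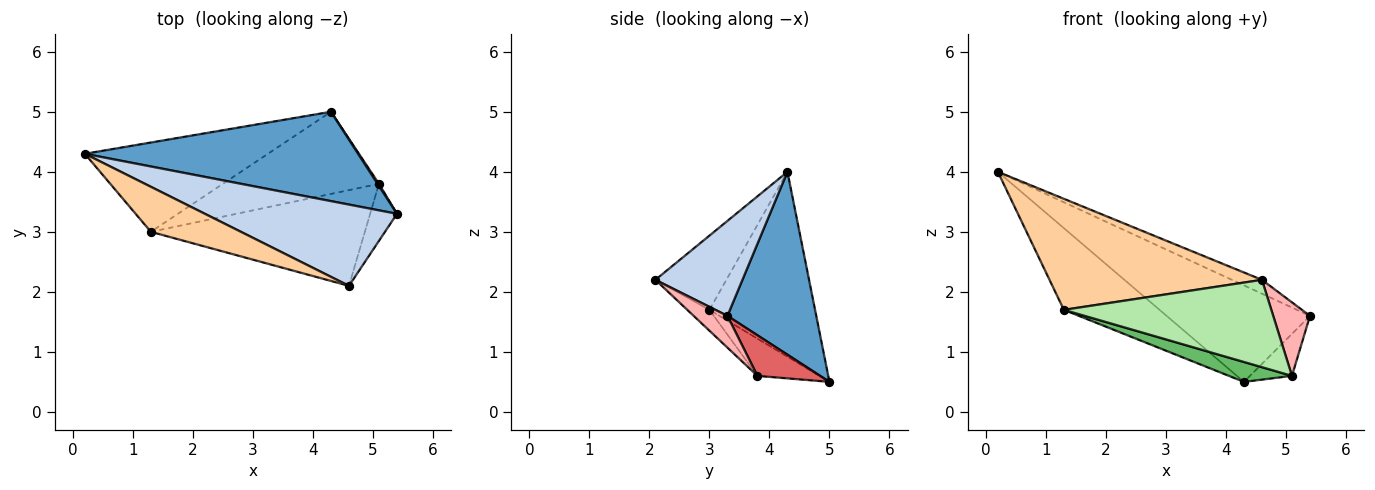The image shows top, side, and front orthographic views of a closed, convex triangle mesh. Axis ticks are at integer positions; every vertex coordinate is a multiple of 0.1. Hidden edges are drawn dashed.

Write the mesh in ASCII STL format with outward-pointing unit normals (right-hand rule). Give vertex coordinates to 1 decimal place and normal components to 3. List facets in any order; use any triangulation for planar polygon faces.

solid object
 facet normal 0.414 0.668 0.618
  outer loop
   vertex 4.3 5.0 0.5
   vertex 0.2 4.3 4.0
   vertex 5.4 3.3 1.6
  endloop
 endfacet
 facet normal 0.438 0.151 0.886
  outer loop
   vertex 4.6 2.1 2.2
   vertex 5.4 3.3 1.6
   vertex 0.2 4.3 4.0
  endloop
 endfacet
 facet normal -0.597 0.541 -0.592
  outer loop
   vertex 1.3 3.0 1.7
   vertex 0.2 4.3 4.0
   vertex 4.3 5.0 0.5
  endloop
 endfacet
 facet normal -0.296 -0.885 0.359
  outer loop
   vertex 1.3 3.0 1.7
   vertex 4.6 2.1 2.2
   vertex 0.2 4.3 4.0
  endloop
 endfacet
 facet normal -0.226 -0.229 -0.947
  outer loop
   vertex 5.1 3.8 0.6
   vertex 1.3 3.0 1.7
   vertex 4.3 5.0 0.5
  endloop
 endfacet
 facet normal -0.072 -0.672 -0.737
  outer loop
   vertex 5.1 3.8 0.6
   vertex 4.6 2.1 2.2
   vertex 1.3 3.0 1.7
  endloop
 endfacet
 facet normal 0.831 0.556 0.029
  outer loop
   vertex 5.1 3.8 0.6
   vertex 4.3 5.0 0.5
   vertex 5.4 3.3 1.6
  endloop
 endfacet
 facet normal 0.587 -0.640 -0.496
  outer loop
   vertex 5.1 3.8 0.6
   vertex 5.4 3.3 1.6
   vertex 4.6 2.1 2.2
  endloop
 endfacet
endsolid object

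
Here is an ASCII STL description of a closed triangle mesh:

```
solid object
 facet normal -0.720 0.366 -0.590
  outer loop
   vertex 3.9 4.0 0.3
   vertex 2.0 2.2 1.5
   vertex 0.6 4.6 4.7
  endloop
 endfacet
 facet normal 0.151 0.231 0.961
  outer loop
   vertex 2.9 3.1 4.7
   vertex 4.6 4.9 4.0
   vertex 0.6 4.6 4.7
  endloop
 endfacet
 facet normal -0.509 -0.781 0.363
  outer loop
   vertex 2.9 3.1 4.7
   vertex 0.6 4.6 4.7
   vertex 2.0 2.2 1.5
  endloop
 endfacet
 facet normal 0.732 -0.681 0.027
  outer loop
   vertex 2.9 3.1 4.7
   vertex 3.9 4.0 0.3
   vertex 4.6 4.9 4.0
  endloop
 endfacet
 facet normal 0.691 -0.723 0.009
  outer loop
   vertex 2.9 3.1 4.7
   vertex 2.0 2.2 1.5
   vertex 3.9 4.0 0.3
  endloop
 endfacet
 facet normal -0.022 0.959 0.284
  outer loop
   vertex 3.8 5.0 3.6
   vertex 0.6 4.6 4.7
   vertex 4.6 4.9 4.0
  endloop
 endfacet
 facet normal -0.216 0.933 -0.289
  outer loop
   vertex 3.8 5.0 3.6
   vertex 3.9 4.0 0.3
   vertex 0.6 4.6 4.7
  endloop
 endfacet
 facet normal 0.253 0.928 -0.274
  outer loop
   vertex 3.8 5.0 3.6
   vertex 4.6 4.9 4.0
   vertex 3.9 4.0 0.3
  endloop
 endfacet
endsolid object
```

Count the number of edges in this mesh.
12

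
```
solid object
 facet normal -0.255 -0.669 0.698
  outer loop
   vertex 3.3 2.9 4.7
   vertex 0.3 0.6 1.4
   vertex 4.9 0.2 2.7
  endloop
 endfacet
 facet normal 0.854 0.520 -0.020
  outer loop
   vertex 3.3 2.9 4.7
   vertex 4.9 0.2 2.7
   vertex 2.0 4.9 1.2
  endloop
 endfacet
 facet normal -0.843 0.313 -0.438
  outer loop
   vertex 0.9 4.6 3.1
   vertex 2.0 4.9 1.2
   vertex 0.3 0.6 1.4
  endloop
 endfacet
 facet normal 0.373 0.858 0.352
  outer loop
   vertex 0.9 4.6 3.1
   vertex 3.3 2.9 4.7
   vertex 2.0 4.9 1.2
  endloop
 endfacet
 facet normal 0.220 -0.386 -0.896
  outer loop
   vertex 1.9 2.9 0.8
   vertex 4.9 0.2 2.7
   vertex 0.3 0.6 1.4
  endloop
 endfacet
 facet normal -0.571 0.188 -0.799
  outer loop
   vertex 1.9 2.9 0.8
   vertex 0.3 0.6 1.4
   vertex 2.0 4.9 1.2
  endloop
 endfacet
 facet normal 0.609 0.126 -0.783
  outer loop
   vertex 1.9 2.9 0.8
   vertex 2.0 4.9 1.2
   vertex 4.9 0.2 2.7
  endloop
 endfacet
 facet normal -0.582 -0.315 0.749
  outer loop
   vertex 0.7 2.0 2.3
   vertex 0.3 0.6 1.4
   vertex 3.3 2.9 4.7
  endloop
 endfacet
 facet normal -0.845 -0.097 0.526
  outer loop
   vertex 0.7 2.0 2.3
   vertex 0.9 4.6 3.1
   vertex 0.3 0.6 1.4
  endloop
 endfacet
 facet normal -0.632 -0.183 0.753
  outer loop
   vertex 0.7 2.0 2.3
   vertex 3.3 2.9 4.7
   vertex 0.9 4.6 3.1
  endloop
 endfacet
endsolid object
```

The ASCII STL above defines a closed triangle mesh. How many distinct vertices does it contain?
7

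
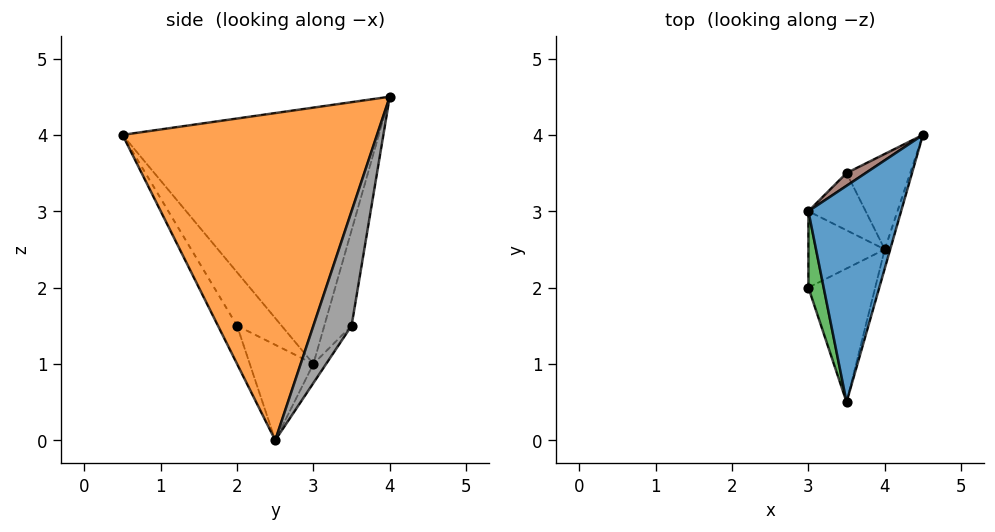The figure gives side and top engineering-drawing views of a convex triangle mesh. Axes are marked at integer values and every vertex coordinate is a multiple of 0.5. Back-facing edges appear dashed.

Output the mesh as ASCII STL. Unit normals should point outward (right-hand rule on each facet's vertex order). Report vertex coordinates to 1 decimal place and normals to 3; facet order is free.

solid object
 facet normal -0.918 0.215 0.332
  outer loop
   vertex 3.5 0.5 4.0
   vertex 4.5 4.0 4.5
   vertex 3.0 3.0 1.0
  endloop
 endfacet
 facet normal 0.962 -0.273 -0.016
  outer loop
   vertex 4.0 2.5 0.0
   vertex 4.5 4.0 4.5
   vertex 3.5 0.5 4.0
  endloop
 endfacet
 facet normal -0.953 0.136 0.272
  outer loop
   vertex 3.0 2.0 1.5
   vertex 3.5 0.5 4.0
   vertex 3.0 3.0 1.0
  endloop
 endfacet
 facet normal -0.745 -0.298 -0.596
  outer loop
   vertex 3.0 2.0 1.5
   vertex 3.0 3.0 1.0
   vertex 4.0 2.5 0.0
  endloop
 endfacet
 facet normal -0.261 -0.850 -0.458
  outer loop
   vertex 3.0 2.0 1.5
   vertex 4.0 2.5 0.0
   vertex 3.5 0.5 4.0
  endloop
 endfacet
 facet normal -0.772 0.617 0.154
  outer loop
   vertex 3.5 3.5 1.5
   vertex 3.0 3.0 1.0
   vertex 4.5 4.0 4.5
  endloop
 endfacet
 facet normal -0.196 0.784 -0.588
  outer loop
   vertex 3.5 3.5 1.5
   vertex 4.0 2.5 0.0
   vertex 3.0 3.0 1.0
  endloop
 endfacet
 facet normal 0.569 0.759 -0.316
  outer loop
   vertex 3.5 3.5 1.5
   vertex 4.5 4.0 4.5
   vertex 4.0 2.5 0.0
  endloop
 endfacet
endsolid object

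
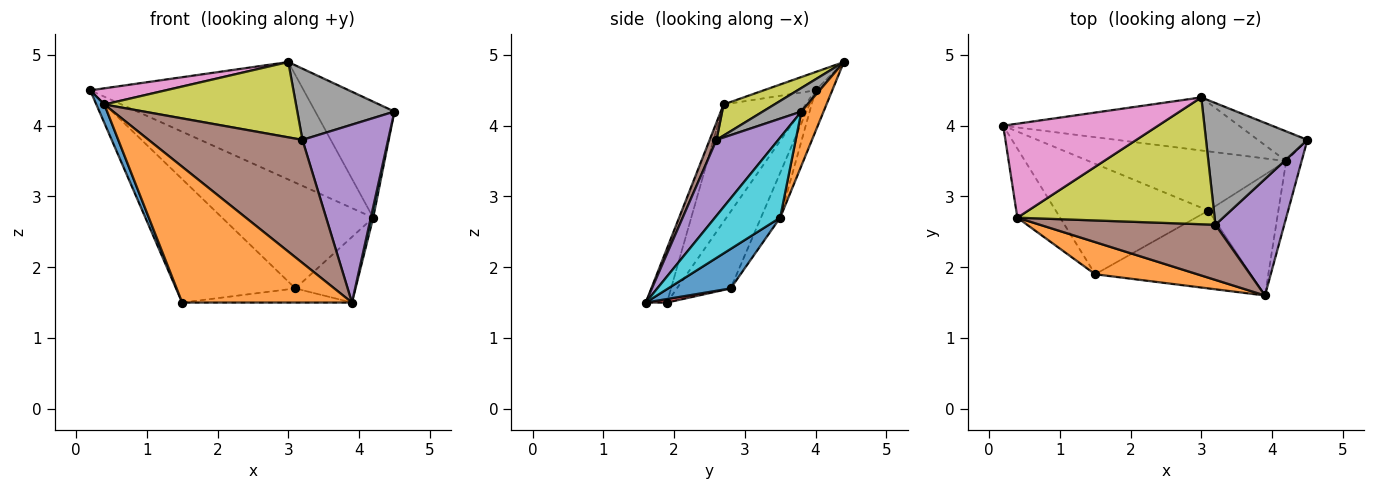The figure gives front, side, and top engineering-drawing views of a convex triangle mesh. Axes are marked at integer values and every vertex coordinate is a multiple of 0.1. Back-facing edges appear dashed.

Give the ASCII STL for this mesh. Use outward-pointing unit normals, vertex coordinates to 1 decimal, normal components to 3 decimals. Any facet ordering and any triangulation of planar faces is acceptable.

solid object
 facet normal -0.935 -0.091 -0.341
  outer loop
   vertex 0.4 2.7 4.3
   vertex 0.2 4.0 4.5
   vertex 1.5 1.9 1.5
  endloop
 endfacet
 facet normal -0.121 -0.966 0.229
  outer loop
   vertex 0.4 2.7 4.3
   vertex 1.5 1.9 1.5
   vertex 3.9 1.6 1.5
  endloop
 endfacet
 facet normal -0.318 0.706 -0.632
  outer loop
   vertex 3.1 2.8 1.7
   vertex 1.5 1.9 1.5
   vertex 0.2 4.0 4.5
  endloop
 endfacet
 facet normal 0.022 0.179 -0.984
  outer loop
   vertex 3.1 2.8 1.7
   vertex 3.9 1.6 1.5
   vertex 1.5 1.9 1.5
  endloop
 endfacet
 facet normal 0.517 -0.716 0.469
  outer loop
   vertex 3.2 2.6 3.8
   vertex 3.9 1.6 1.5
   vertex 4.5 3.8 4.2
  endloop
 endfacet
 facet normal 0.040 -0.912 0.409
  outer loop
   vertex 3.2 2.6 3.8
   vertex 0.4 2.7 4.3
   vertex 3.9 1.6 1.5
  endloop
 endfacet
 facet normal -0.116 -0.168 0.979
  outer loop
   vertex 3.0 4.4 4.9
   vertex 0.2 4.0 4.5
   vertex 0.4 2.7 4.3
  endloop
 endfacet
 facet normal 0.197 -0.495 0.846
  outer loop
   vertex 3.0 4.4 4.9
   vertex 3.2 2.6 3.8
   vertex 4.5 3.8 4.2
  endloop
 endfacet
 facet normal 0.134 -0.506 0.852
  outer loop
   vertex 3.0 4.4 4.9
   vertex 0.4 2.7 4.3
   vertex 3.2 2.6 3.8
  endloop
 endfacet
 facet normal 0.981 -0.035 -0.189
  outer loop
   vertex 4.2 3.5 2.7
   vertex 4.5 3.8 4.2
   vertex 3.9 1.6 1.5
  endloop
 endfacet
 facet normal 0.444 0.427 -0.788
  outer loop
   vertex 4.2 3.5 2.7
   vertex 3.9 1.6 1.5
   vertex 3.1 2.8 1.7
  endloop
 endfacet
 facet normal 0.262 0.935 -0.239
  outer loop
   vertex 4.2 3.5 2.7
   vertex 3.0 4.4 4.9
   vertex 4.5 3.8 4.2
  endloop
 endfacet
 facet normal -0.110 0.867 -0.486
  outer loop
   vertex 4.2 3.5 2.7
   vertex 3.1 2.8 1.7
   vertex 0.2 4.0 4.5
  endloop
 endfacet
 facet normal -0.071 0.909 -0.411
  outer loop
   vertex 4.2 3.5 2.7
   vertex 0.2 4.0 4.5
   vertex 3.0 4.4 4.9
  endloop
 endfacet
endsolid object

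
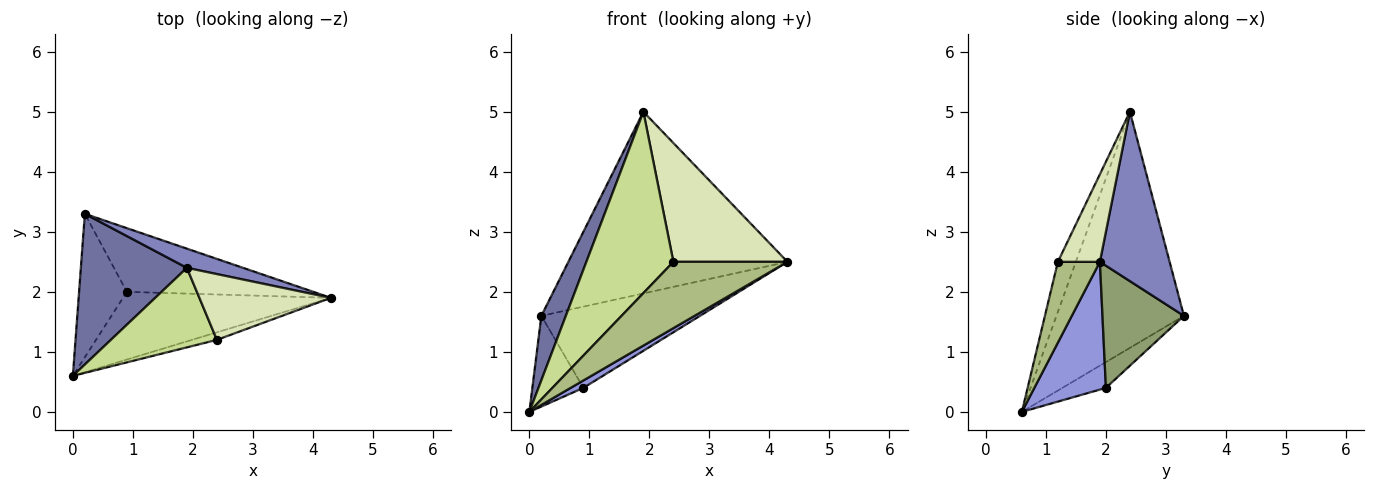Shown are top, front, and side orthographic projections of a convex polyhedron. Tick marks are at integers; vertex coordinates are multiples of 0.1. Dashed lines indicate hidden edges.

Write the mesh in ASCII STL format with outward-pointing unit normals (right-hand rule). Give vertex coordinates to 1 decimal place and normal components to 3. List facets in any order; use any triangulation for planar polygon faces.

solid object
 facet normal -0.899 -0.173 0.404
  outer loop
   vertex 1.9 2.4 5.0
   vertex 0.2 3.3 1.6
   vertex 0.0 0.6 0.0
  endloop
 endfacet
 facet normal 0.302 0.948 0.100
  outer loop
   vertex 1.9 2.4 5.0
   vertex 4.3 1.9 2.5
   vertex 0.2 3.3 1.6
  endloop
 endfacet
 facet normal 0.521 -0.093 -0.848
  outer loop
   vertex 0.9 2.0 0.4
   vertex 4.3 1.9 2.5
   vertex 0.0 0.6 0.0
  endloop
 endfacet
 facet normal -0.415 0.486 -0.769
  outer loop
   vertex 0.9 2.0 0.4
   vertex 0.0 0.6 0.0
   vertex 0.2 3.3 1.6
  endloop
 endfacet
 facet normal 0.375 0.730 -0.572
  outer loop
   vertex 0.9 2.0 0.4
   vertex 0.2 3.3 1.6
   vertex 4.3 1.9 2.5
  endloop
 endfacet
 facet normal 0.344 -0.933 -0.106
  outer loop
   vertex 2.4 1.2 2.5
   vertex 0.0 0.6 0.0
   vertex 4.3 1.9 2.5
  endloop
 endfacet
 facet normal -0.186 -0.900 0.395
  outer loop
   vertex 2.4 1.2 2.5
   vertex 1.9 2.4 5.0
   vertex 0.0 0.6 0.0
  endloop
 endfacet
 facet normal 0.307 -0.833 0.461
  outer loop
   vertex 2.4 1.2 2.5
   vertex 4.3 1.9 2.5
   vertex 1.9 2.4 5.0
  endloop
 endfacet
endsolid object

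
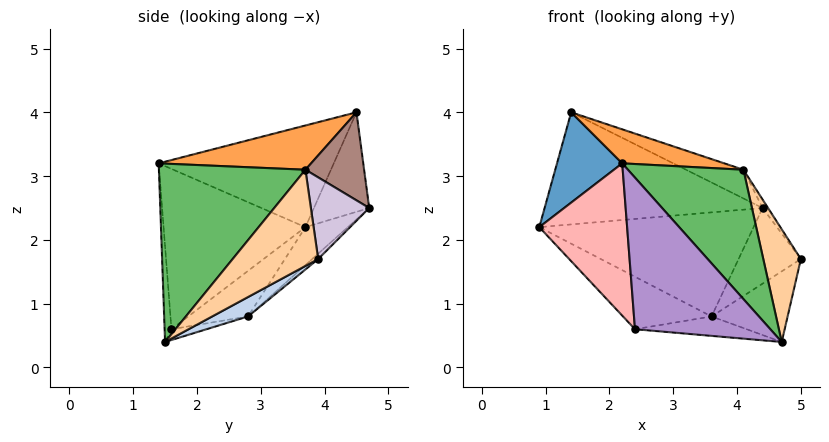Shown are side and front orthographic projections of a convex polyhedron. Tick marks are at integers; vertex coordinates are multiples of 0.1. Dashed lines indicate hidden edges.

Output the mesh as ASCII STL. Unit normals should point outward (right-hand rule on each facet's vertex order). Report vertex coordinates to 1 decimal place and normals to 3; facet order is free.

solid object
 facet normal -0.865 -0.322 0.384
  outer loop
   vertex 1.4 4.5 4.0
   vertex 0.9 3.7 2.2
   vertex 2.2 1.4 3.2
  endloop
 endfacet
 facet normal 0.210 0.445 -0.870
  outer loop
   vertex 3.6 2.8 0.8
   vertex 5.0 3.9 1.7
   vertex 4.7 1.5 0.4
  endloop
 endfacet
 facet normal 0.264 -0.177 0.948
  outer loop
   vertex 4.1 3.7 3.1
   vertex 1.4 4.5 4.0
   vertex 2.2 1.4 3.2
  endloop
 endfacet
 facet normal 0.809 -0.355 0.469
  outer loop
   vertex 4.1 3.7 3.1
   vertex 4.7 1.5 0.4
   vertex 5.0 3.9 1.7
  endloop
 endfacet
 facet normal 0.650 -0.512 0.562
  outer loop
   vertex 4.1 3.7 3.1
   vertex 2.2 1.4 3.2
   vertex 4.7 1.5 0.4
  endloop
 endfacet
 facet normal -0.295 0.437 -0.850
  outer loop
   vertex 2.4 1.6 0.6
   vertex 0.9 3.7 2.2
   vertex 3.6 2.8 0.8
  endloop
 endfacet
 facet normal -0.074 0.236 -0.969
  outer loop
   vertex 2.4 1.6 0.6
   vertex 3.6 2.8 0.8
   vertex 4.7 1.5 0.4
  endloop
 endfacet
 facet normal -0.845 -0.524 -0.105
  outer loop
   vertex 2.4 1.6 0.6
   vertex 2.2 1.4 3.2
   vertex 0.9 3.7 2.2
  endloop
 endfacet
 facet normal -0.050 -0.995 -0.080
  outer loop
   vertex 2.4 1.6 0.6
   vertex 4.7 1.5 0.4
   vertex 2.2 1.4 3.2
  endloop
 endfacet
 facet normal 0.833 0.078 0.547
  outer loop
   vertex 4.4 4.7 2.5
   vertex 4.1 3.7 3.1
   vertex 5.0 3.9 1.7
  endloop
 endfacet
 facet normal 0.392 0.384 0.836
  outer loop
   vertex 4.4 4.7 2.5
   vertex 1.4 4.5 4.0
   vertex 4.1 3.7 3.1
  endloop
 endfacet
 facet normal -0.231 0.911 -0.341
  outer loop
   vertex 4.4 4.7 2.5
   vertex 0.9 3.7 2.2
   vertex 1.4 4.5 4.0
  endloop
 endfacet
 facet normal -0.137 0.692 -0.709
  outer loop
   vertex 4.4 4.7 2.5
   vertex 3.6 2.8 0.8
   vertex 0.9 3.7 2.2
  endloop
 endfacet
 facet normal -0.066 0.681 -0.730
  outer loop
   vertex 4.4 4.7 2.5
   vertex 5.0 3.9 1.7
   vertex 3.6 2.8 0.8
  endloop
 endfacet
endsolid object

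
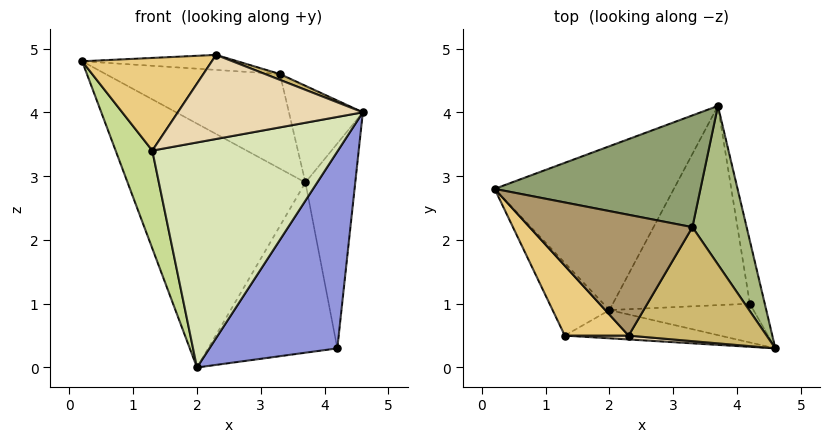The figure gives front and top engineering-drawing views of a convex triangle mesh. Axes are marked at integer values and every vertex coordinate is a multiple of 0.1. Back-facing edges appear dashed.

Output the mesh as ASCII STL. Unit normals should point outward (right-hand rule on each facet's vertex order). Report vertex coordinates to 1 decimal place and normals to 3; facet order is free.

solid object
 facet normal -0.521 0.708 -0.476
  outer loop
   vertex 2.0 0.9 0.0
   vertex 0.2 2.8 4.8
   vertex 3.7 4.1 2.9
  endloop
 endfacet
 facet normal 0.975 0.212 -0.065
  outer loop
   vertex 4.2 1.0 0.3
   vertex 3.7 4.1 2.9
   vertex 4.6 0.3 4.0
  endloop
 endfacet
 facet normal 0.071 -0.979 -0.193
  outer loop
   vertex 4.2 1.0 0.3
   vertex 4.6 0.3 4.0
   vertex 2.0 0.9 0.0
  endloop
 endfacet
 facet normal 0.074 0.648 -0.758
  outer loop
   vertex 4.2 1.0 0.3
   vertex 2.0 0.9 0.0
   vertex 3.7 4.1 2.9
  endloop
 endfacet
 facet normal 0.172 0.637 0.752
  outer loop
   vertex 3.3 2.2 4.6
   vertex 3.7 4.1 2.9
   vertex 0.2 2.8 4.8
  endloop
 endfacet
 facet normal 0.756 0.341 0.559
  outer loop
   vertex 3.3 2.2 4.6
   vertex 4.6 0.3 4.0
   vertex 3.7 4.1 2.9
  endloop
 endfacet
 facet normal -0.925 -0.305 -0.226
  outer loop
   vertex 1.3 0.5 3.4
   vertex 0.2 2.8 4.8
   vertex 2.0 0.9 0.0
  endloop
 endfacet
 facet normal -0.037 -0.992 -0.124
  outer loop
   vertex 1.3 0.5 3.4
   vertex 2.0 0.9 0.0
   vertex 4.6 0.3 4.0
  endloop
 endfacet
 facet normal 0.088 0.123 0.989
  outer loop
   vertex 2.3 0.5 4.9
   vertex 3.3 2.2 4.6
   vertex 0.2 2.8 4.8
  endloop
 endfacet
 facet normal 0.360 -0.048 0.932
  outer loop
   vertex 2.3 0.5 4.9
   vertex 4.6 0.3 4.0
   vertex 3.3 2.2 4.6
  endloop
 endfacet
 facet normal -0.670 -0.593 0.447
  outer loop
   vertex 2.3 0.5 4.9
   vertex 0.2 2.8 4.8
   vertex 1.3 0.5 3.4
  endloop
 endfacet
 facet normal -0.069 -0.997 0.046
  outer loop
   vertex 2.3 0.5 4.9
   vertex 1.3 0.5 3.4
   vertex 4.6 0.3 4.0
  endloop
 endfacet
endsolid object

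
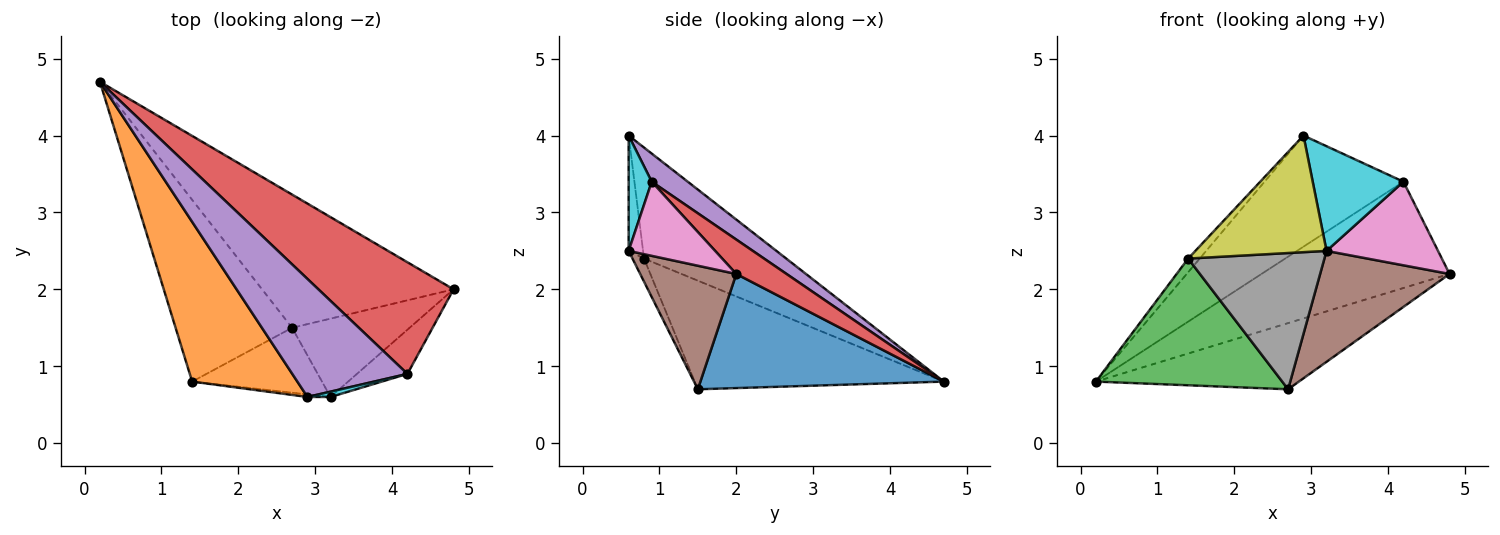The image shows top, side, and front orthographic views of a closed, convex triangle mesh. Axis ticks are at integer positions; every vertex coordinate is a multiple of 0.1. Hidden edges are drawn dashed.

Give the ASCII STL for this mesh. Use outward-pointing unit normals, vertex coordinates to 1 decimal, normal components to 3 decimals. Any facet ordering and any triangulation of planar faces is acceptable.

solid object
 facet normal 0.471 0.393 -0.790
  outer loop
   vertex 2.7 1.5 0.7
   vertex 0.2 4.7 0.8
   vertex 4.8 2.0 2.2
  endloop
 endfacet
 facet normal -0.725 0.059 0.687
  outer loop
   vertex 1.4 0.8 2.4
   vertex 2.9 0.6 4.0
   vertex 0.2 4.7 0.8
  endloop
 endfacet
 facet normal -0.608 -0.454 -0.652
  outer loop
   vertex 1.4 0.8 2.4
   vertex 0.2 4.7 0.8
   vertex 2.7 1.5 0.7
  endloop
 endfacet
 facet normal 0.181 0.678 0.712
  outer loop
   vertex 4.2 0.9 3.4
   vertex 4.8 2.0 2.2
   vertex 0.2 4.7 0.8
  endloop
 endfacet
 facet normal 0.175 0.675 0.717
  outer loop
   vertex 4.2 0.9 3.4
   vertex 0.2 4.7 0.8
   vertex 2.9 0.6 4.0
  endloop
 endfacet
 facet normal 0.519 -0.698 -0.493
  outer loop
   vertex 3.2 0.6 2.5
   vertex 2.7 1.5 0.7
   vertex 4.8 2.0 2.2
  endloop
 endfacet
 facet normal 0.566 -0.729 -0.385
  outer loop
   vertex 3.2 0.6 2.5
   vertex 4.8 2.0 2.2
   vertex 4.2 0.9 3.4
  endloop
 endfacet
 facet normal -0.076 -0.900 -0.429
  outer loop
   vertex 3.2 0.6 2.5
   vertex 1.4 0.8 2.4
   vertex 2.7 1.5 0.7
  endloop
 endfacet
 facet normal -0.109 -0.994 -0.022
  outer loop
   vertex 3.2 0.6 2.5
   vertex 2.9 0.6 4.0
   vertex 1.4 0.8 2.4
  endloop
 endfacet
 facet normal 0.246 -0.968 0.049
  outer loop
   vertex 3.2 0.6 2.5
   vertex 4.2 0.9 3.4
   vertex 2.9 0.6 4.0
  endloop
 endfacet
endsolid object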